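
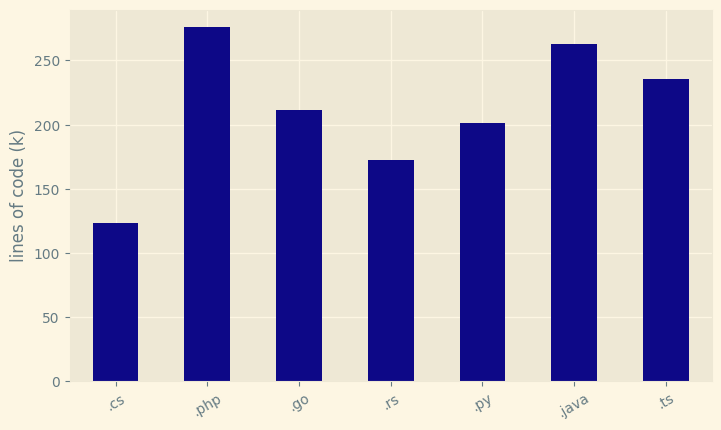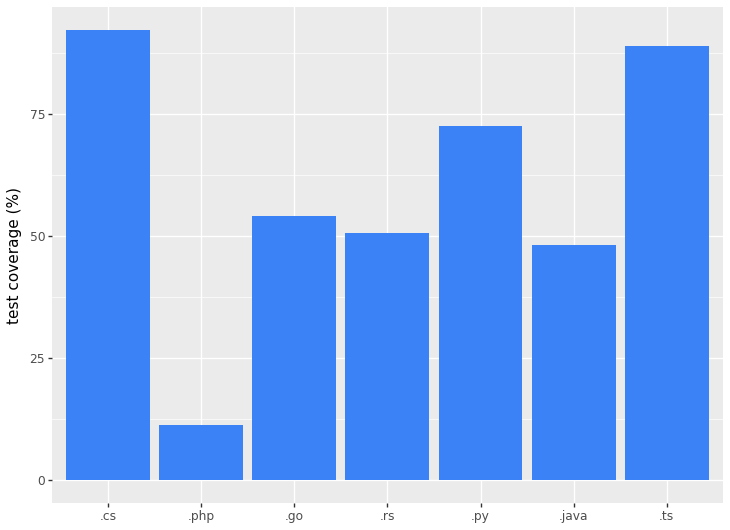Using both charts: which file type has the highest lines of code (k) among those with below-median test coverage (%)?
.php

Chart 2 median test coverage (%) ≈ 50; below-median file types: .php, .rs, .java. Among those, .php has the highest lines of code (k) (≈ 300).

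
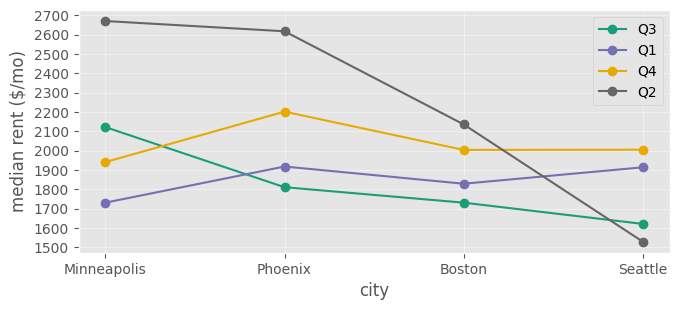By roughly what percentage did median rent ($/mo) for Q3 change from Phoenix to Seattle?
Phoenix ≈ 1800, Seattle ≈ 1600; (1600 − 1800) / 1800 ≈ -11.1%.

≈ -11.1%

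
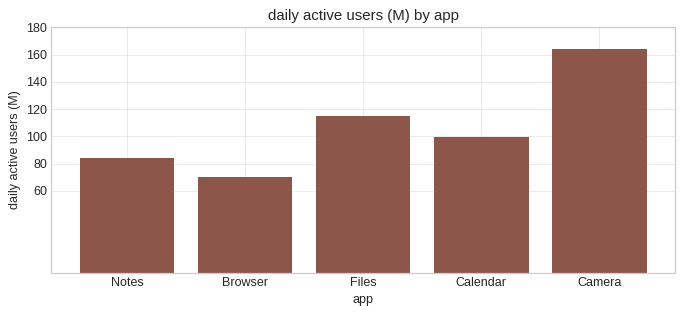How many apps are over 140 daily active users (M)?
Above 140: Camera.

1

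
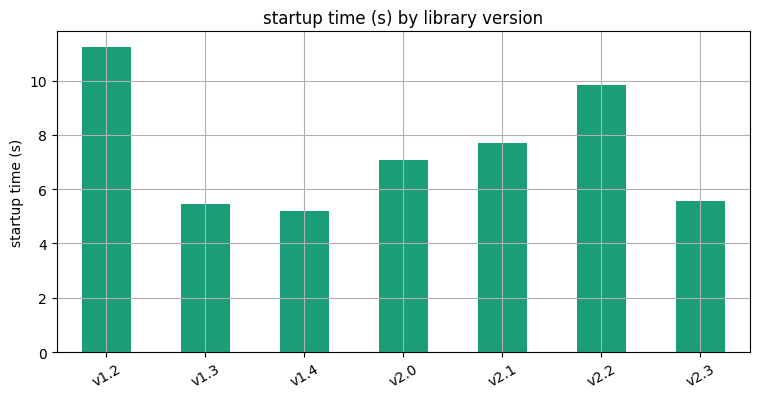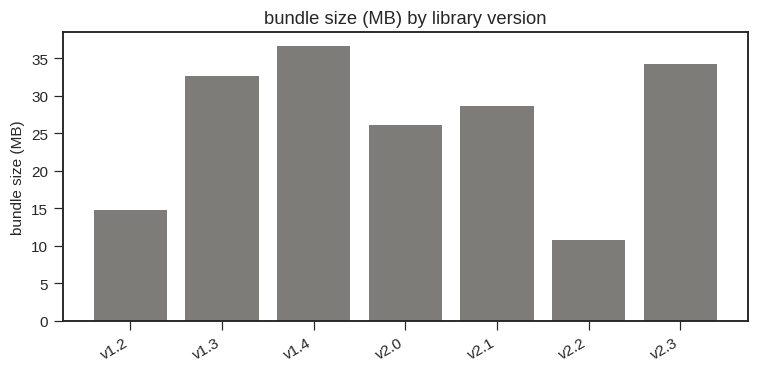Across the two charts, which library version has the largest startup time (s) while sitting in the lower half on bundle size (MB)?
Chart 2 median bundle size (MB) ≈ 30; below-median library versions: v1.2, v2.0, v2.2. Among those, v1.2 has the highest startup time (s) (≈ 12).

v1.2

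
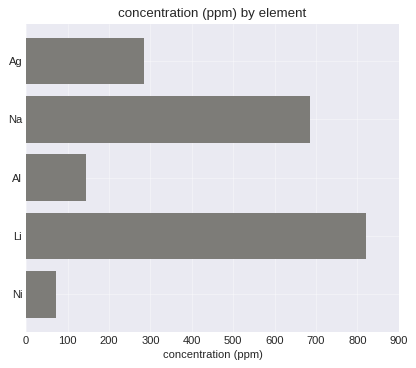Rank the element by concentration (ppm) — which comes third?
Ag

Top 4: Li ≈ 800, Na ≈ 700, Ag ≈ 300, Al ≈ 100.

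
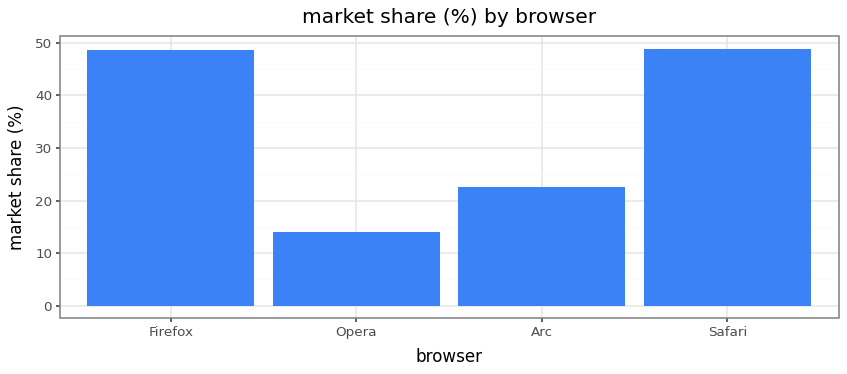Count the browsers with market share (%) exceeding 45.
2

Above 45: Firefox, Safari.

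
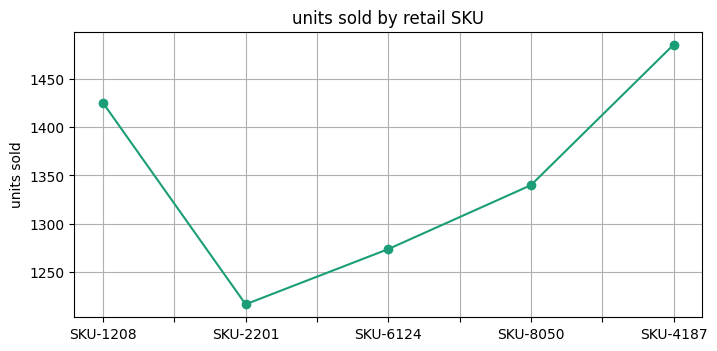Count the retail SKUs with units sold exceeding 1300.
Above 1300: SKU-1208, SKU-8050, SKU-4187.

3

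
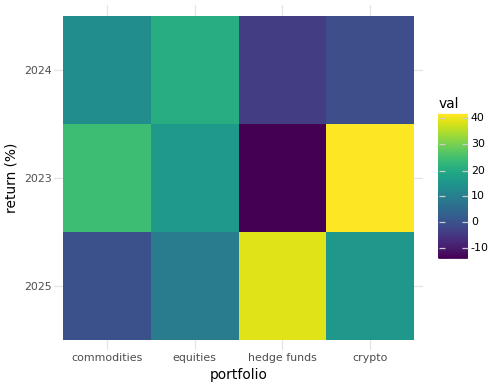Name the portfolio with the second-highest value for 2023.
commodities

Top 3 for 2023: crypto ≈ 40, commodities ≈ 25, equities ≈ 15.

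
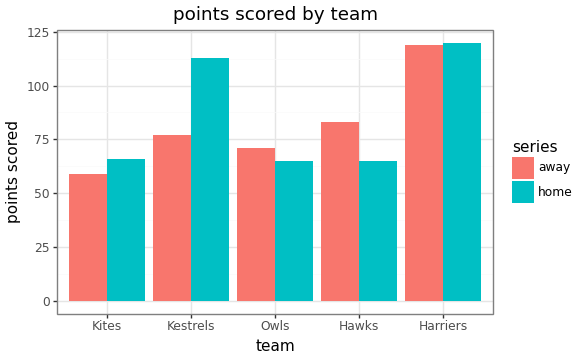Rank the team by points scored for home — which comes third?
Kites

Top 4 for home: Harriers ≈ 120, Kestrels ≈ 110, Kites ≈ 70, Hawks ≈ 60.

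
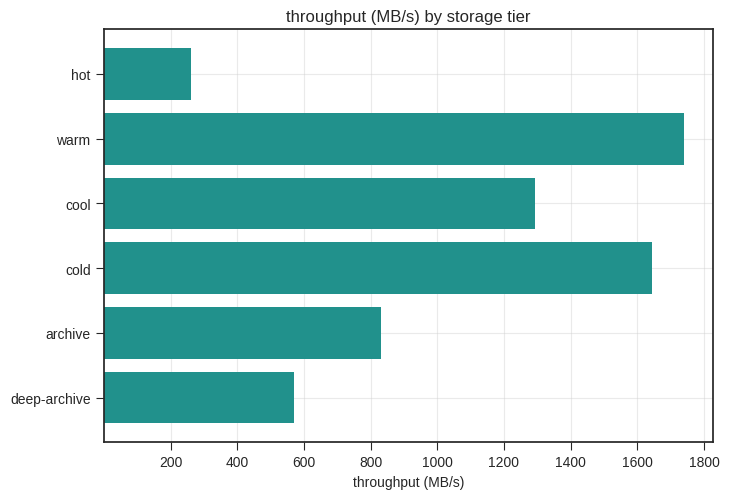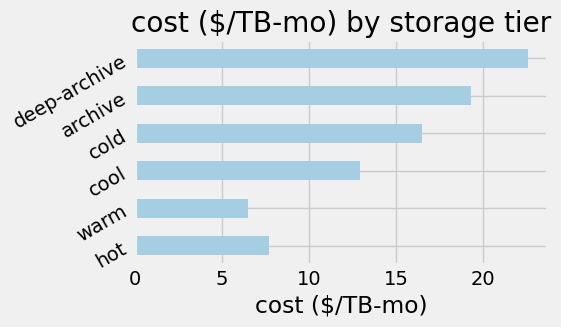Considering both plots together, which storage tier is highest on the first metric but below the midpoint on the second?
Chart 2 median cost ($/TB-mo) ≈ 15; below-median storage tiers: hot, warm, cool. Among those, warm has the highest throughput (MB/s) (≈ 1800).

warm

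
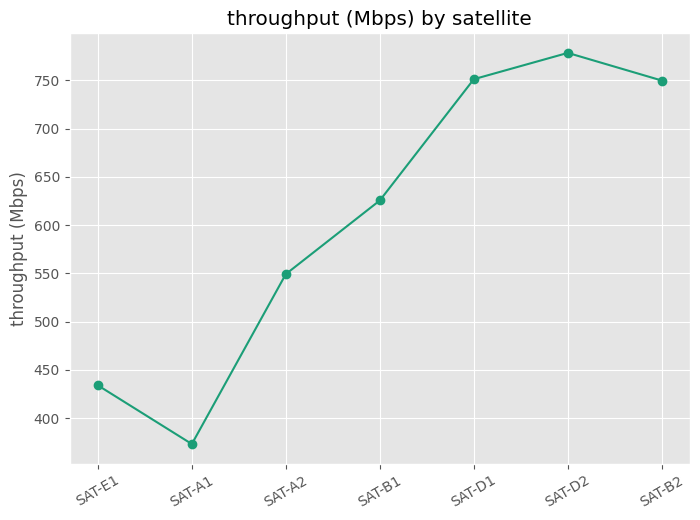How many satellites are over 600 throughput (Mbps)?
4

Above 600: SAT-B1, SAT-D1, SAT-D2, SAT-B2.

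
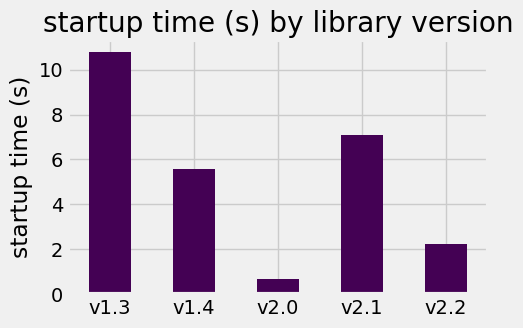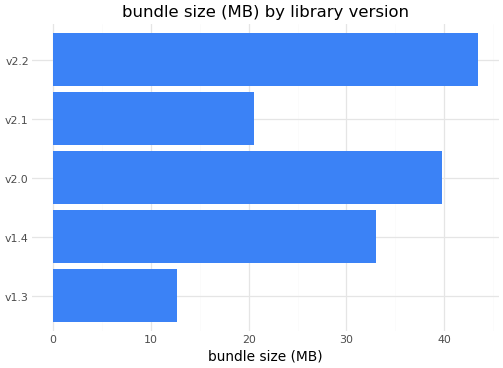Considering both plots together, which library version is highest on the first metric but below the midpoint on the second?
Chart 2 median bundle size (MB) ≈ 35; below-median library versions: v1.3, v2.1. Among those, v1.3 has the highest startup time (s) (≈ 11).

v1.3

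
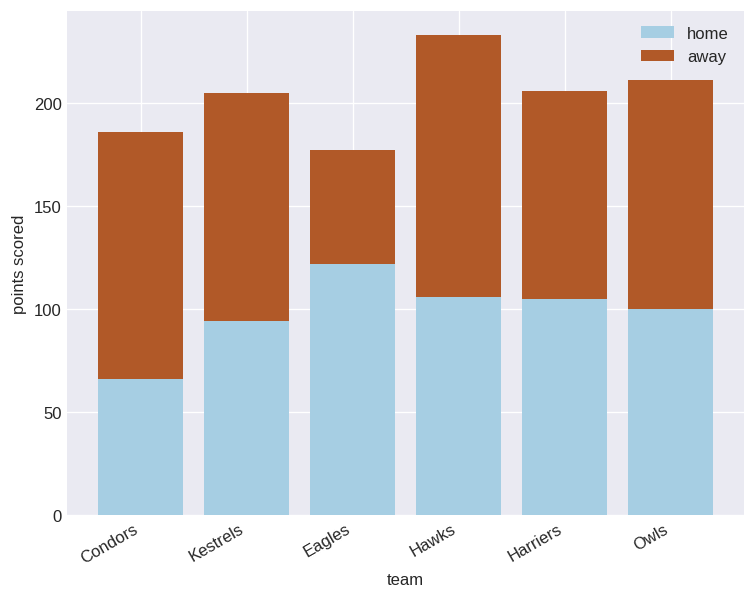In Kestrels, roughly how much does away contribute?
away top ≈ 200, bottom ≈ 100; segment ≈ 100.

≈ 100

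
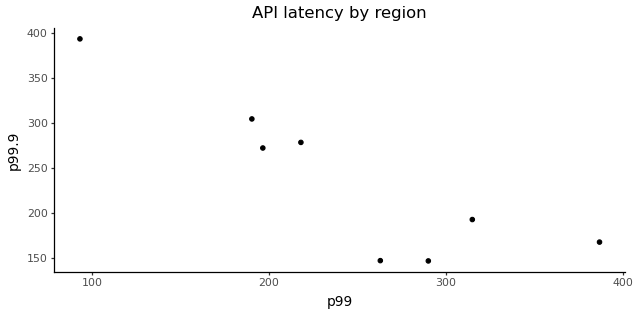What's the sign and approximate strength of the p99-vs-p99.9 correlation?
Points are negatively correlated; strong (|r| ≈ 0.9).

negative, strong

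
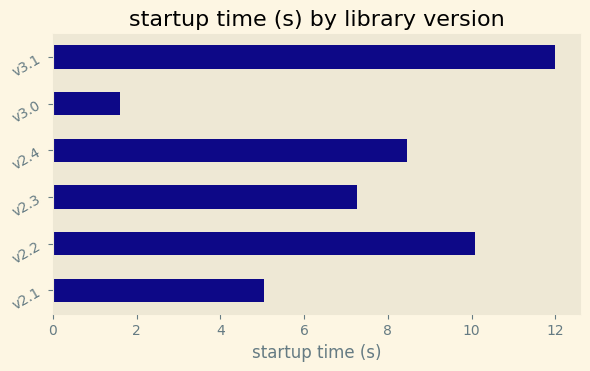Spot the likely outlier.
v3.0 ≈ 2; the rest sit between ≈ 5 and ≈ 12.

v3.0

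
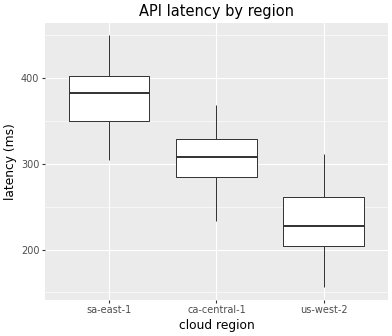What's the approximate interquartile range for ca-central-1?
≈ 40

Q3 ≈ 320, Q1 ≈ 280; IQR ≈ 40.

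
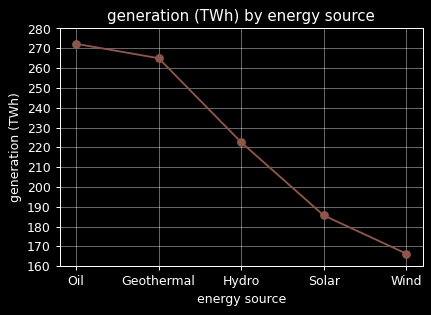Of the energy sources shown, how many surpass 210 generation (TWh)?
3

Above 210: Oil, Geothermal, Hydro.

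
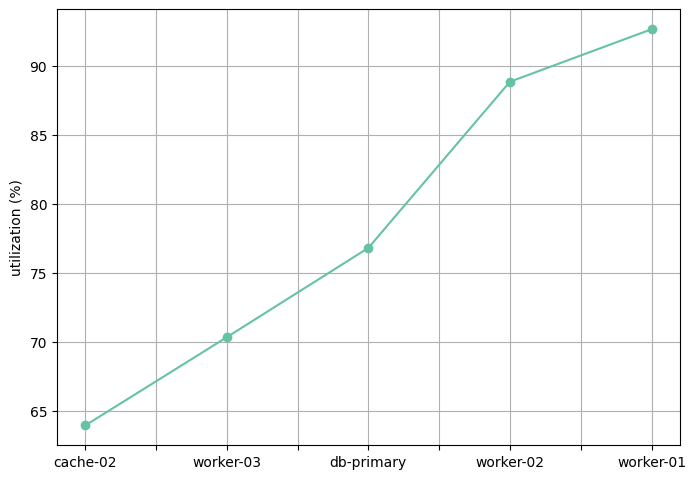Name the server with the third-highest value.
db-primary

Top 4: worker-01 ≈ 95, worker-02 ≈ 90, db-primary ≈ 75, worker-03 ≈ 70.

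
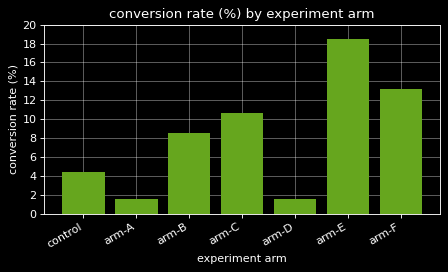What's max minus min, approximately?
Max arm-E ≈ 18, min arm-A ≈ 2; range ≈ 16.

≈ 16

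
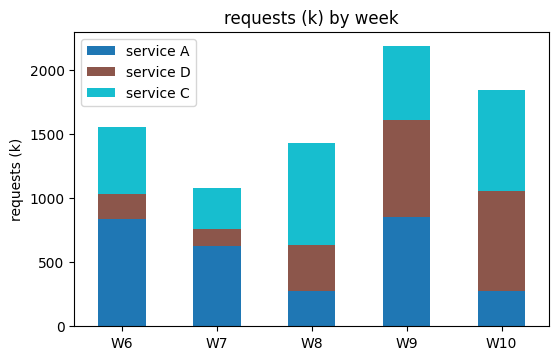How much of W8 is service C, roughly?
≈ 800

service C top ≈ 1400, bottom ≈ 600; segment ≈ 800.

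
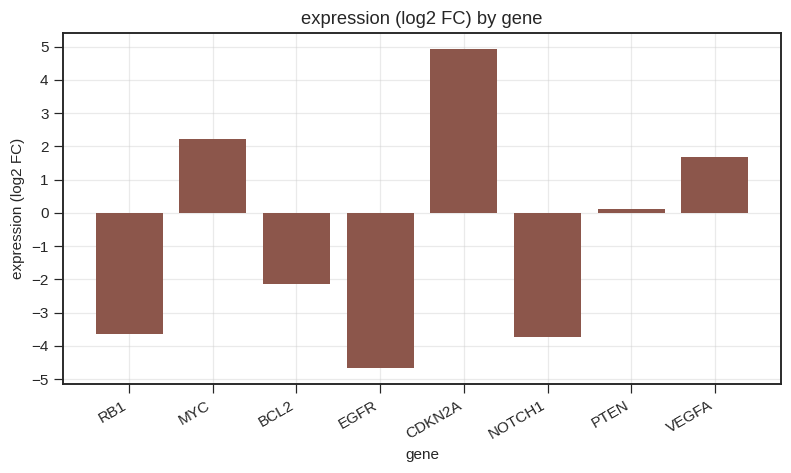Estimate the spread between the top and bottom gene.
≈ 10

Max CDKN2A ≈ 5, min EGFR ≈ -5; range ≈ 10.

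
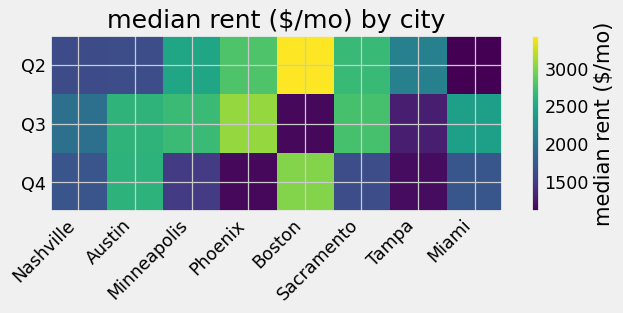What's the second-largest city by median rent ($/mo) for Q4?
Top 3 for Q4: Boston ≈ 3000, Austin ≈ 2600, Miami ≈ 1800.

Austin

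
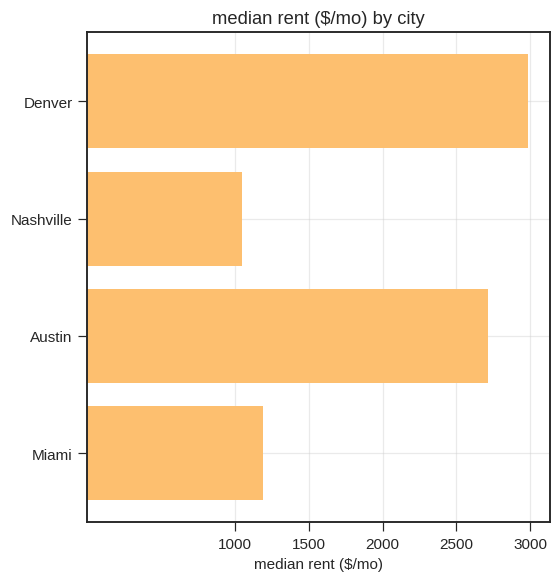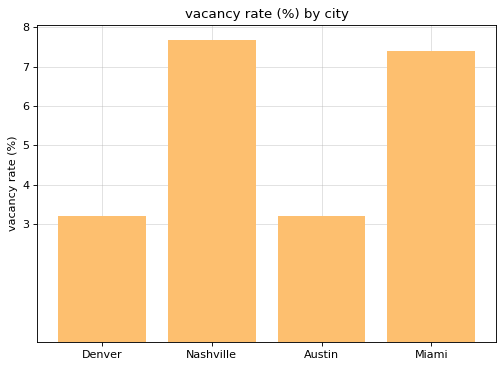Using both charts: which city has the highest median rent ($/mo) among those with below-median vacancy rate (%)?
Denver

Chart 2 median vacancy rate (%) ≈ 5; below-median cities: Denver, Austin. Among those, Denver has the highest median rent ($/mo) (≈ 3000).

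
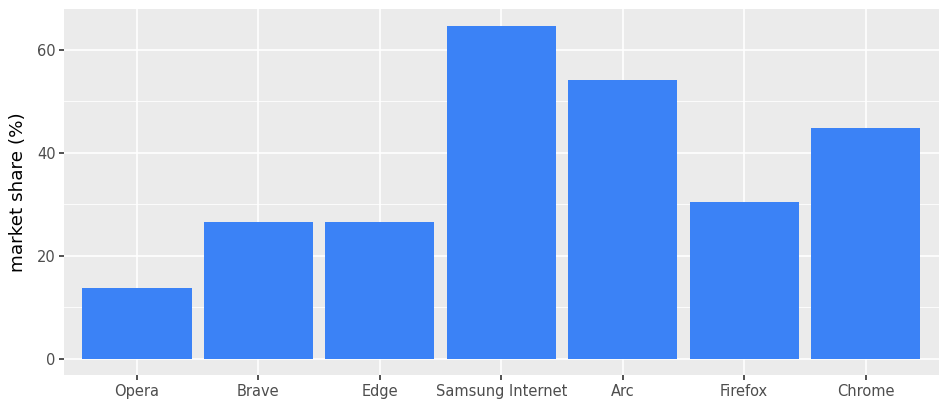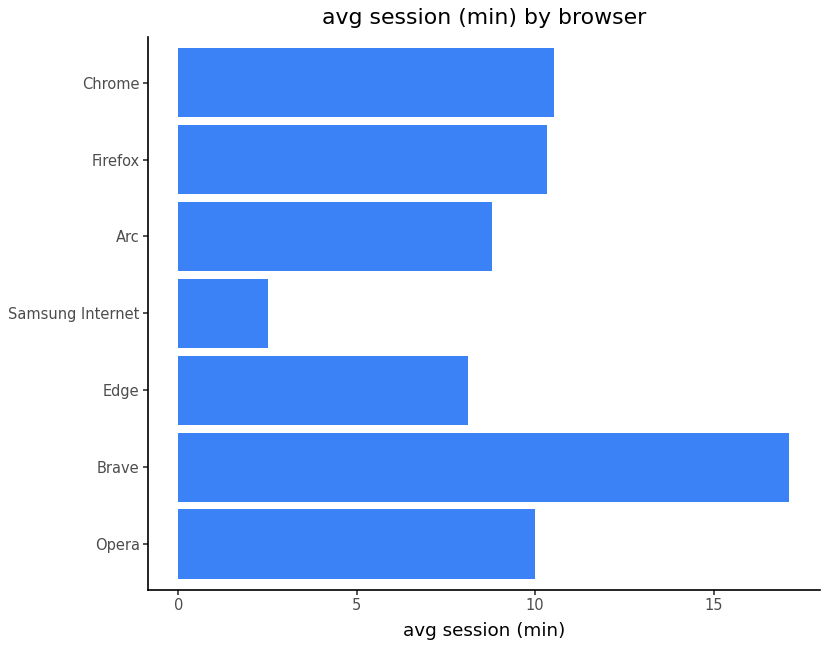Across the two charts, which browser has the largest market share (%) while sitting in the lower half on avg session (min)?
Samsung Internet

Chart 2 median avg session (min) ≈ 10; below-median browsers: Edge, Samsung Internet, Arc. Among those, Samsung Internet has the highest market share (%) (≈ 60).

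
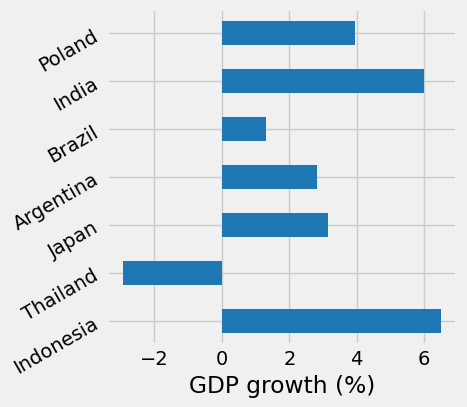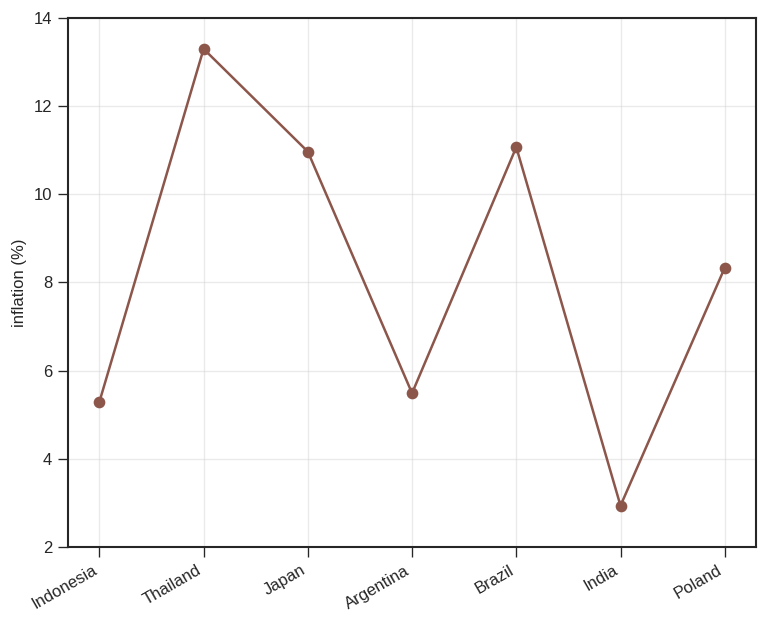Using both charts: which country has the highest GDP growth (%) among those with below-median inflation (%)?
Indonesia

Chart 2 median inflation (%) ≈ 8; below-median countries: Indonesia, Argentina, India. Among those, Indonesia has the highest GDP growth (%) (≈ 7).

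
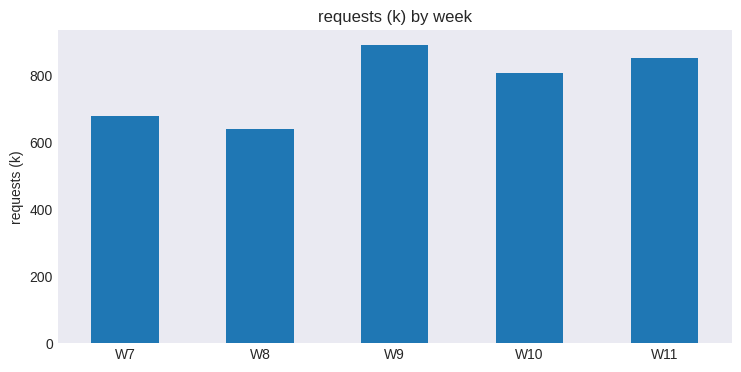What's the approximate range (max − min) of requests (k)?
≈ 300

Max W9 ≈ 900, min W8 ≈ 600; range ≈ 300.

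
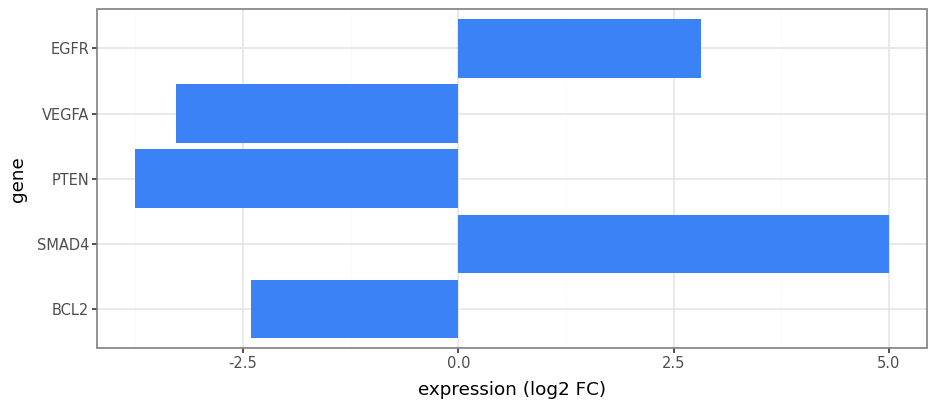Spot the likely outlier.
SMAD4 ≈ 5; the rest sit between ≈ -4 and ≈ 3.

SMAD4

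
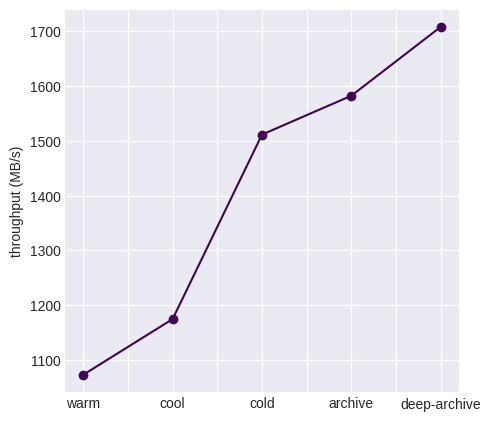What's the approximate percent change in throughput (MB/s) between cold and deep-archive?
≈ +13.3%

cold ≈ 1500, deep-archive ≈ 1700; (1700 − 1500) / 1500 ≈ +13.3%.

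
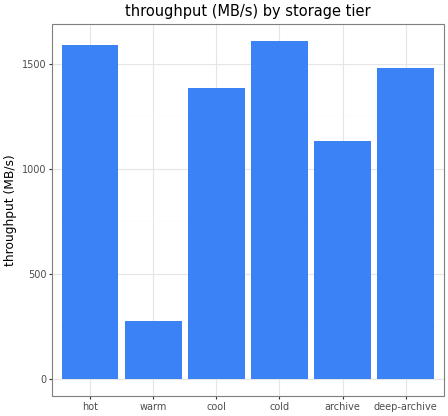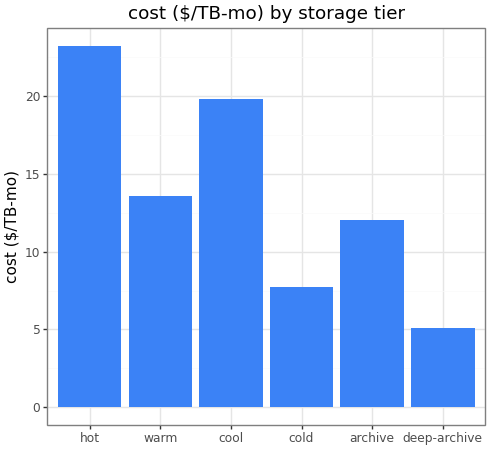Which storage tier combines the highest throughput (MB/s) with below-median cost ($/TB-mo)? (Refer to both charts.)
Chart 2 median cost ($/TB-mo) ≈ 15; below-median storage tiers: cold, archive, deep-archive. Among those, cold has the highest throughput (MB/s) (≈ 1600).

cold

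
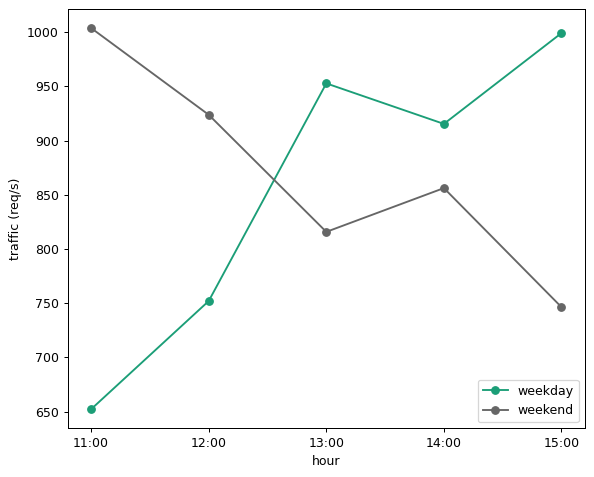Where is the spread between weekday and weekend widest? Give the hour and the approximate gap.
11:00, ≈ 350 req/s

11:00: weekday ≈ 650, weekend ≈ 1000 → gap ≈ 350. Next-largest (15:00) is only ≈ 250.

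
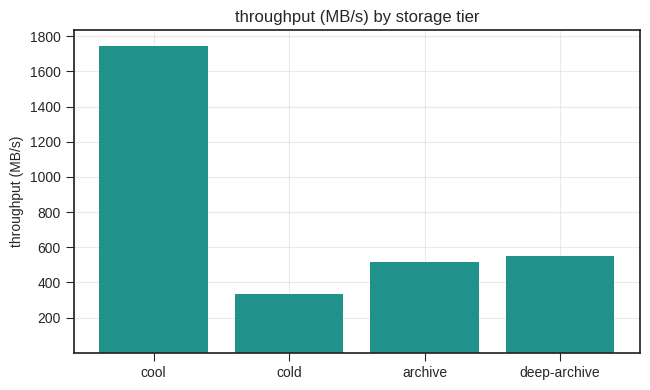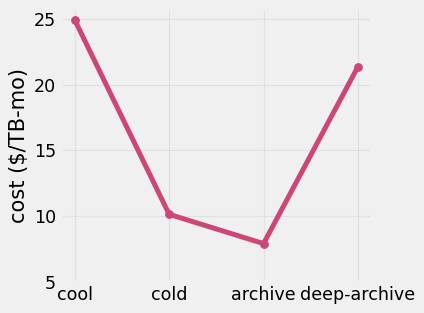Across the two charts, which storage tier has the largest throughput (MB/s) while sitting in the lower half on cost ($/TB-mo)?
Chart 2 median cost ($/TB-mo) ≈ 15; below-median storage tiers: cold, archive. Among those, archive has the highest throughput (MB/s) (≈ 600).

archive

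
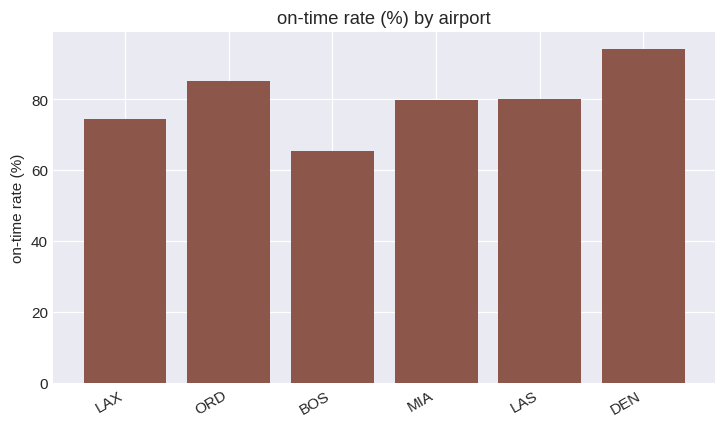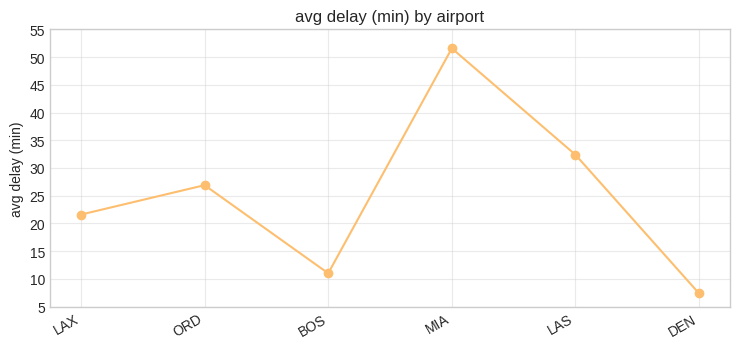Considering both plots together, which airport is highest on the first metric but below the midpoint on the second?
Chart 2 median avg delay (min) ≈ 25; below-median airports: LAX, BOS, DEN. Among those, DEN has the highest on-time rate (%) (≈ 90).

DEN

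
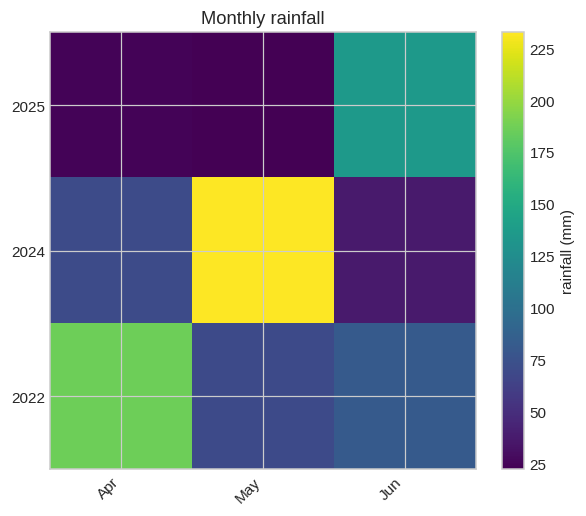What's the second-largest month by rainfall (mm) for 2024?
Apr

Top 3 for 2024: May ≈ 240, Apr ≈ 80, Jun ≈ 40.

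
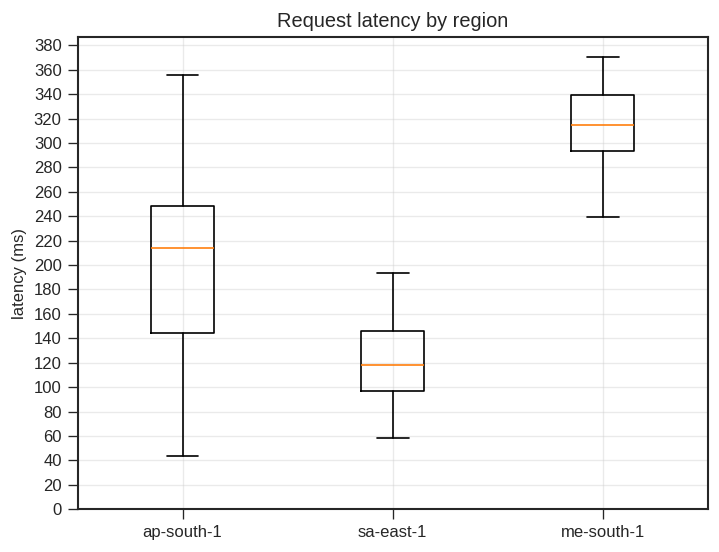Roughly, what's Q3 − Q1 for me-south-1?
Q3 ≈ 340, Q1 ≈ 300; IQR ≈ 40.

≈ 40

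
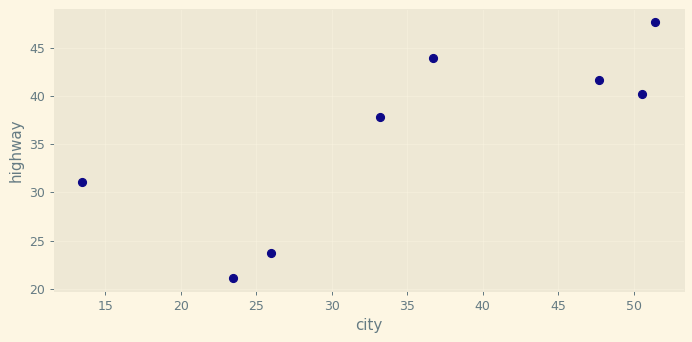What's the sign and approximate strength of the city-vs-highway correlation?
positive, strong

Points are positively correlated; strong (|r| ≈ 0.8).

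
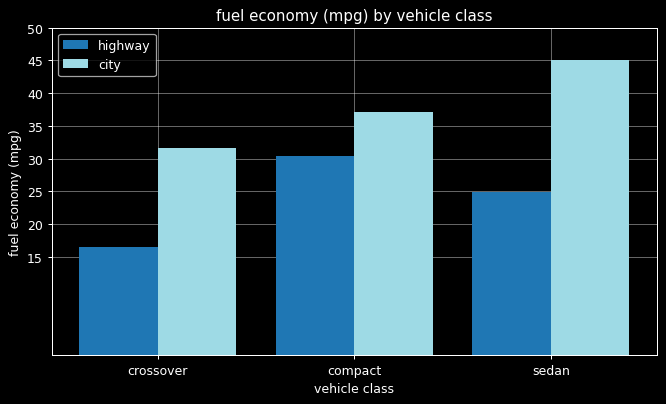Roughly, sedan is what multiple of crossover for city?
sedan ≈ 45, crossover ≈ 30; 45/30 ≈ 1.5.

≈ 1.5×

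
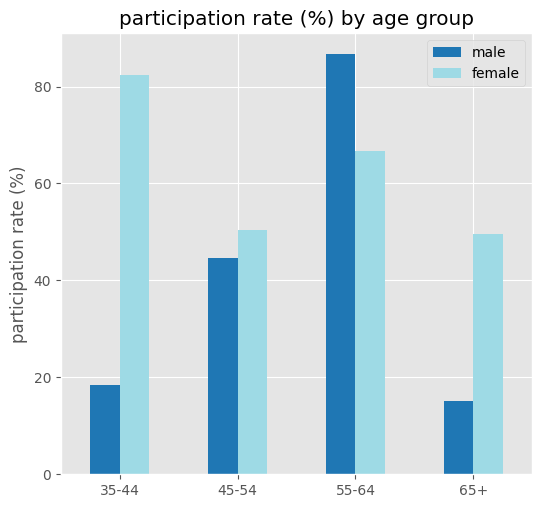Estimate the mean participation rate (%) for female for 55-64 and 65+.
≈ 60

(70 + 50) / 2 ≈ 60.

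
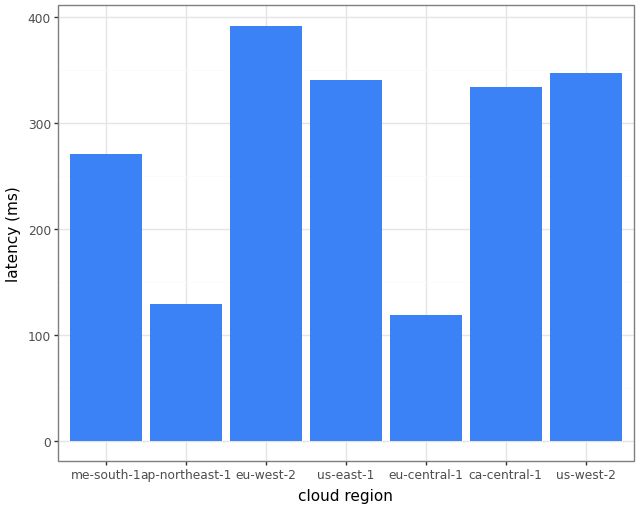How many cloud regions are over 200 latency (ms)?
5

Above 200: me-south-1, eu-west-2, us-east-1, ca-central-1, us-west-2.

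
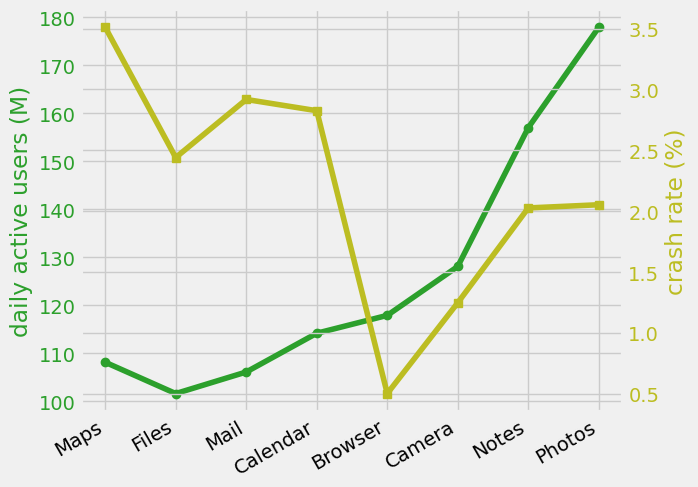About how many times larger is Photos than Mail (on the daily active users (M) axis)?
Photos ≈ 180, Mail ≈ 110; 180/110 ≈ 1.64.

≈ 1.64×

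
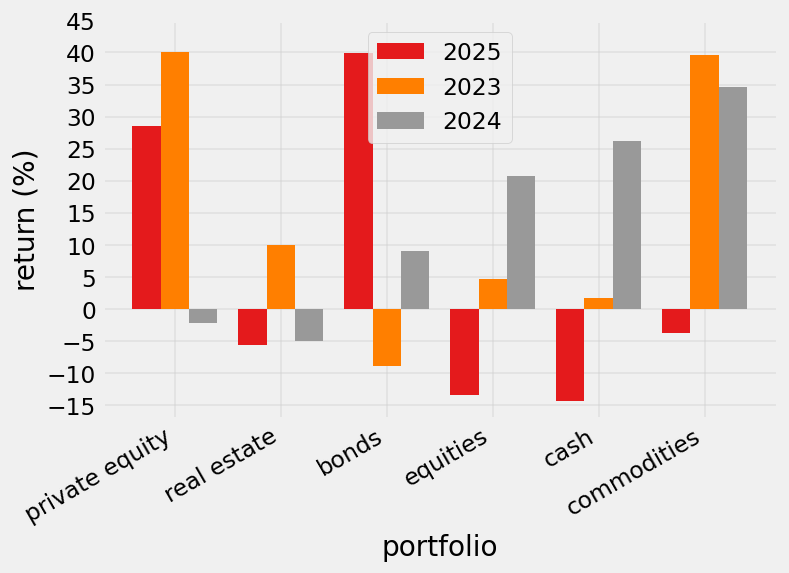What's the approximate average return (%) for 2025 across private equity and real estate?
≈ 12

(30 + -5) / 2 ≈ 12.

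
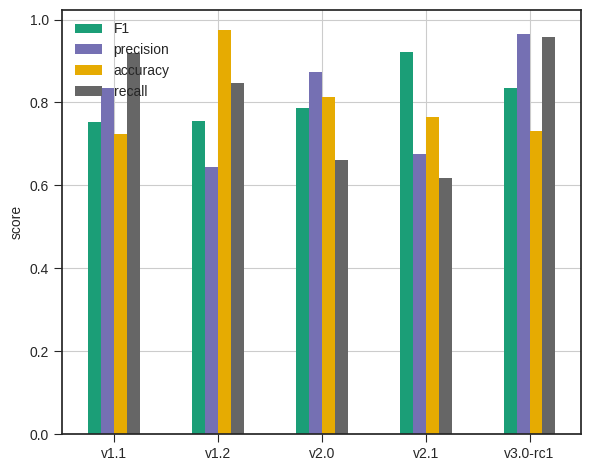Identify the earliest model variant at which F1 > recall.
v2.0

v1.2: F1 ≈ 0.8 vs recall ≈ 0.8 (not yet); v2.0: F1 ≈ 0.8 vs recall ≈ 0.7 (first crossover).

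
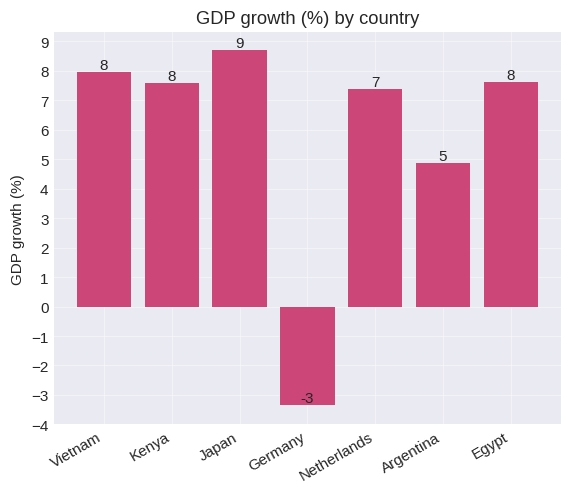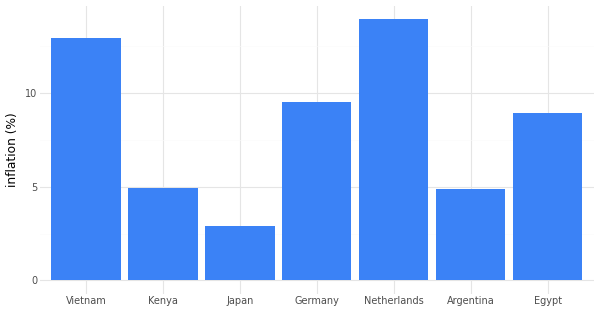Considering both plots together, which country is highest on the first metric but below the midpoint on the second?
Japan

Chart 2 median inflation (%) ≈ 8; below-median countries: Kenya, Japan, Argentina. Among those, Japan has the highest GDP growth (%) (≈ 9).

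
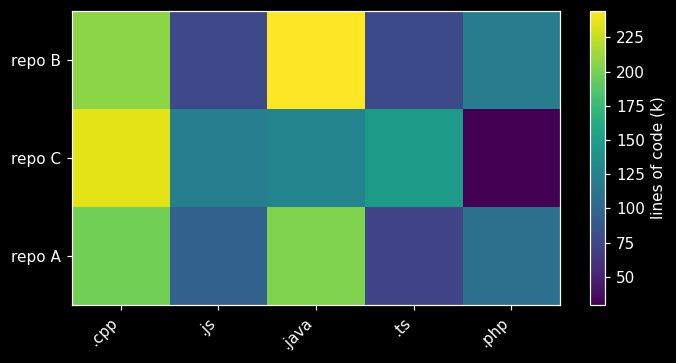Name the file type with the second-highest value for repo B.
.cpp

Top 3 for repo B: .java ≈ 240, .cpp ≈ 200, .php ≈ 120.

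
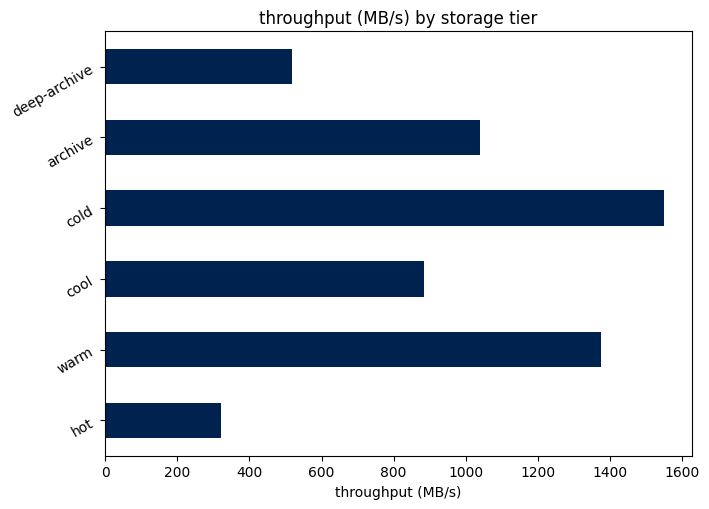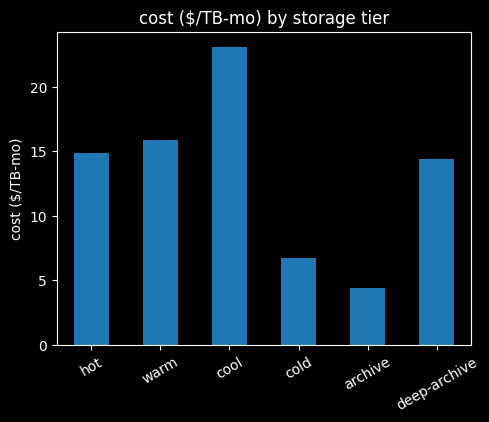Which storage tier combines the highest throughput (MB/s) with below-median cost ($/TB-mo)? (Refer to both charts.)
cold

Chart 2 median cost ($/TB-mo) ≈ 15; below-median storage tiers: cold, archive, deep-archive. Among those, cold has the highest throughput (MB/s) (≈ 1600).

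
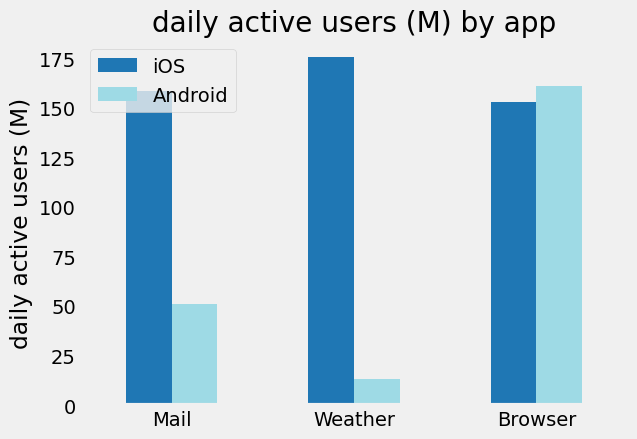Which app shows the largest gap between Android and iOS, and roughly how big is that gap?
Weather: Android ≈ 20, iOS ≈ 180 → gap ≈ 160. Next-largest (Mail) is only ≈ 100.

Weather, ≈ 160 M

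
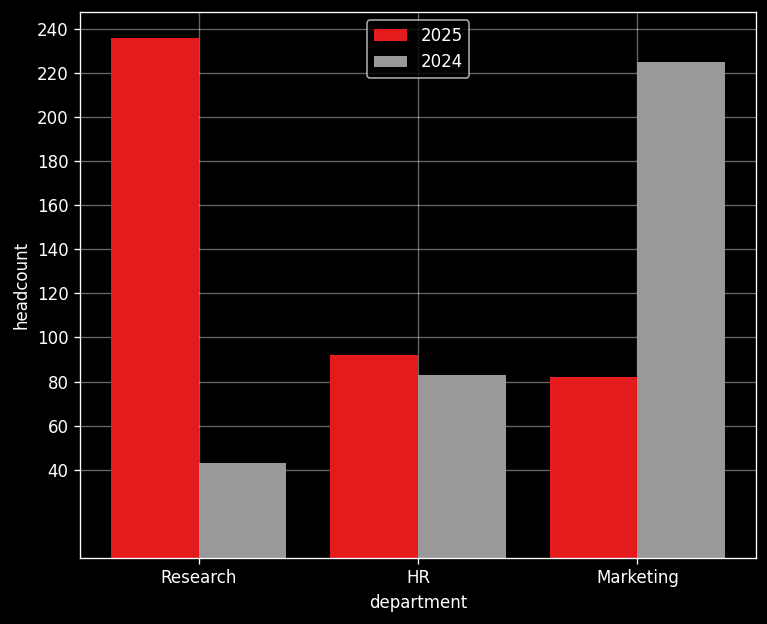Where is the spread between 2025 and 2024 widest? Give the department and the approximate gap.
Research, ≈ 200

Research: 2025 ≈ 240, 2024 ≈ 40 → gap ≈ 200. Next-largest (Marketing) is only ≈ 140.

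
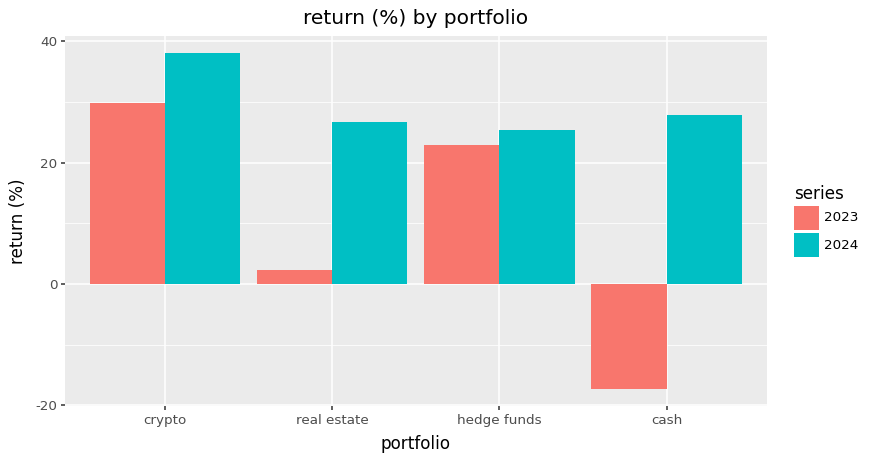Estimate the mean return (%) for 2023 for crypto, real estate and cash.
(30 + 0 + -15) / 3 ≈ 5.

≈ 5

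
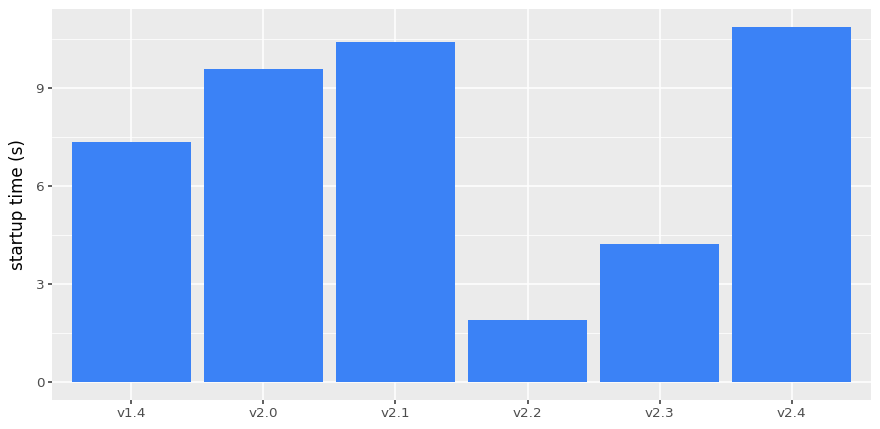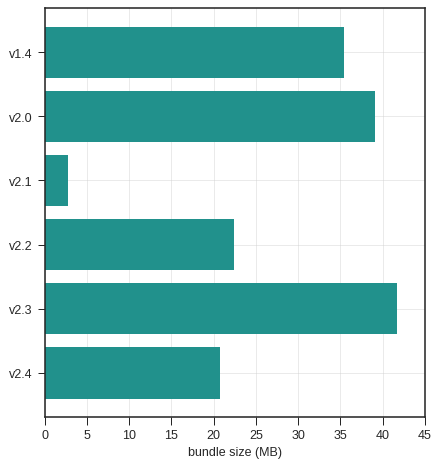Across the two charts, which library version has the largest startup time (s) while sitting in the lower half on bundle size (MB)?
v2.4

Chart 2 median bundle size (MB) ≈ 30; below-median library versions: v2.1, v2.2, v2.4. Among those, v2.4 has the highest startup time (s) (≈ 11).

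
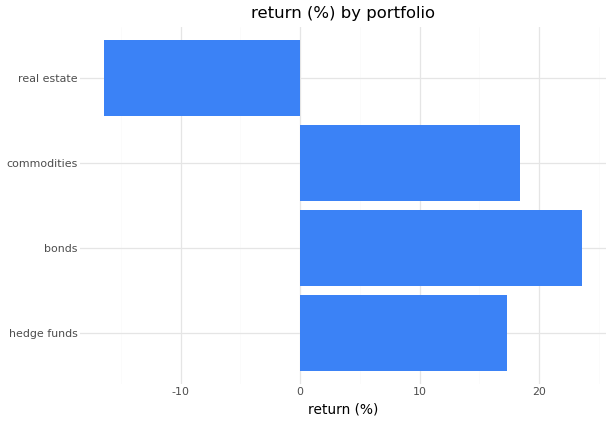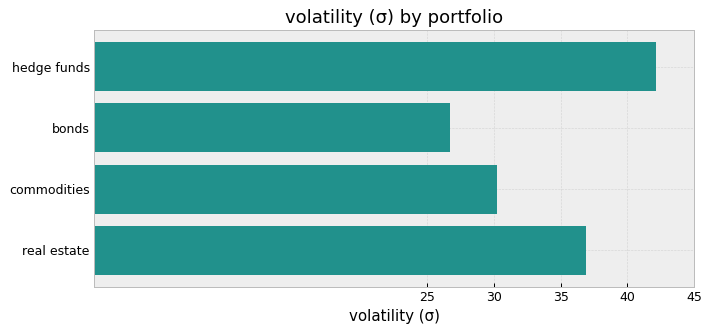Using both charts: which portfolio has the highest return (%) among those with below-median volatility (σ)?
bonds

Chart 2 median volatility (σ) ≈ 35; below-median portfolios: bonds, commodities. Among those, bonds has the highest return (%) (≈ 25).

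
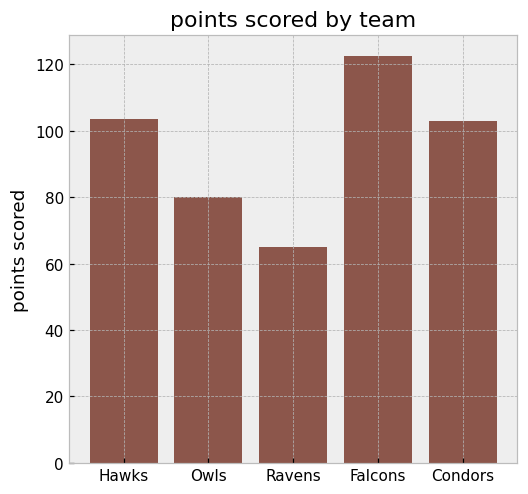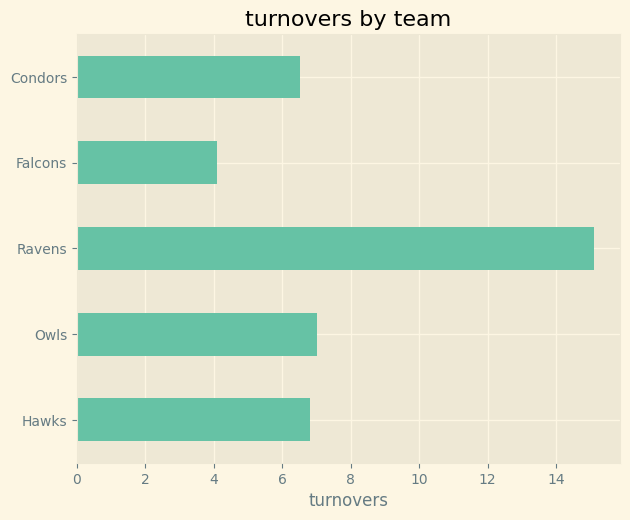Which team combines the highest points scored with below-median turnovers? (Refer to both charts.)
Chart 2 median turnovers ≈ 6; below-median teams: Falcons, Condors. Among those, Falcons has the highest points scored (≈ 120).

Falcons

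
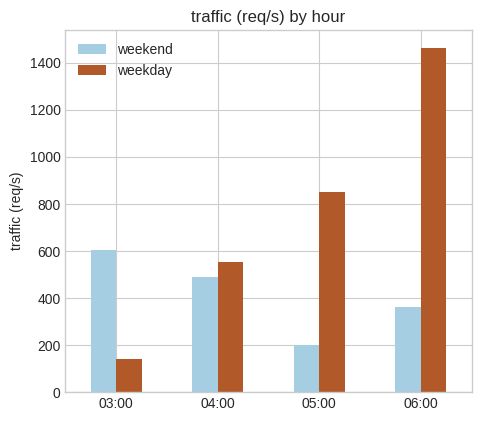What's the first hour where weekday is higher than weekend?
04:00

03:00: weekday ≈ 200 vs weekend ≈ 600 (not yet); 04:00: weekday ≈ 600 vs weekend ≈ 400 (first crossover).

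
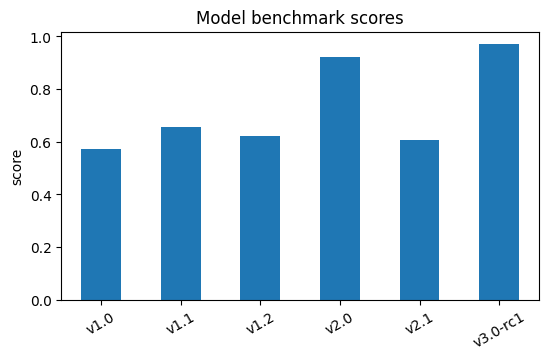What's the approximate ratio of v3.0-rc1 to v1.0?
≈ 1.67×

v3.0-rc1 ≈ 1.0, v1.0 ≈ 0.6; 1.0/0.6 ≈ 1.67.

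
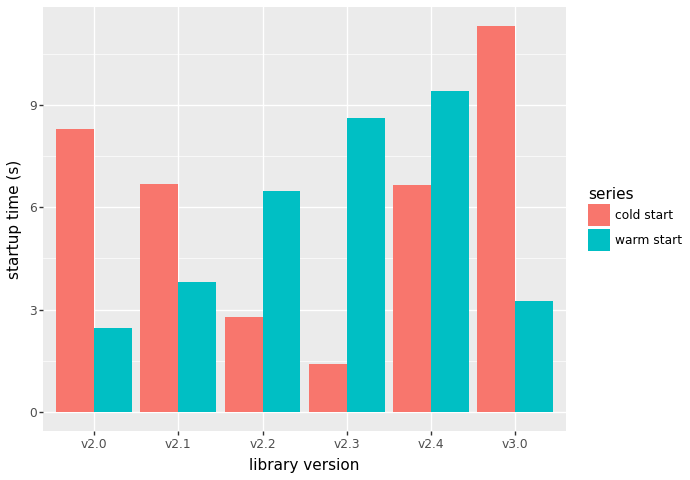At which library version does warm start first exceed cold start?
v2.1: warm start ≈ 4 vs cold start ≈ 7 (not yet); v2.2: warm start ≈ 6 vs cold start ≈ 3 (first crossover).

v2.2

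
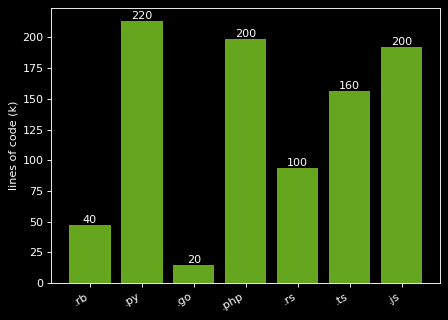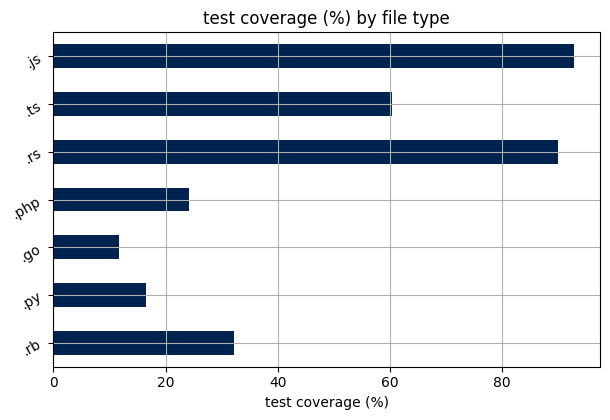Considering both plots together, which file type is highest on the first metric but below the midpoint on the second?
.py

Chart 2 median test coverage (%) ≈ 30; below-median file types: .py, .go, .php. Among those, .py has the highest lines of code (k) (≈ 220).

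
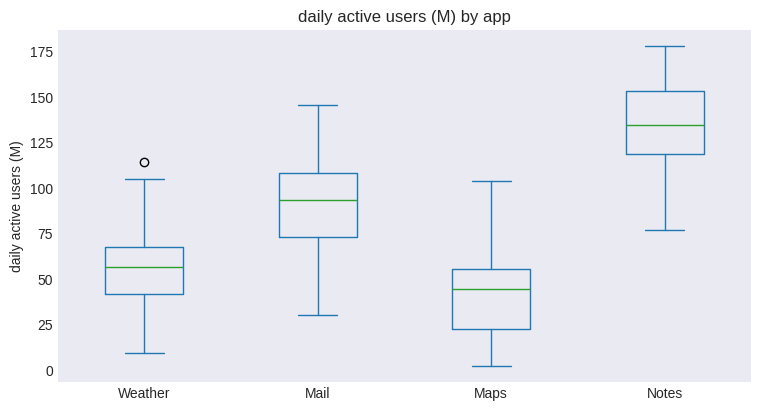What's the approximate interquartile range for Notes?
≈ 30

Q3 ≈ 150, Q1 ≈ 120; IQR ≈ 30.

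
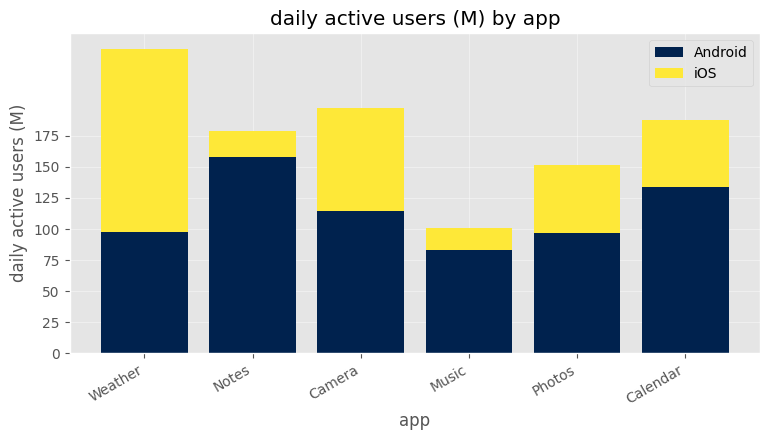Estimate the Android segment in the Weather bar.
Android top ≈ 100, bottom ≈ 0; segment ≈ 100.

≈ 100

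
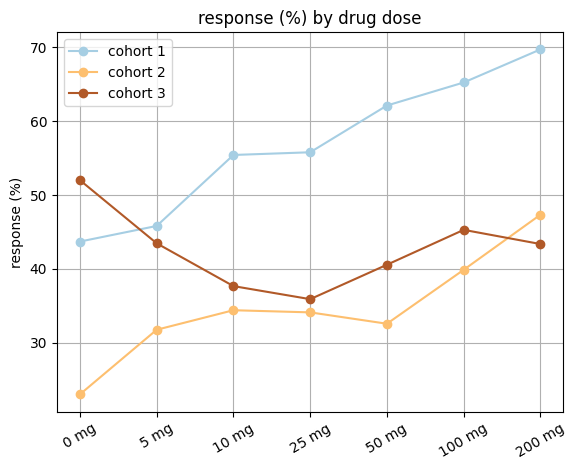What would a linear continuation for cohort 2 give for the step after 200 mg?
≈ 50

Last three: 35, 40, 45 → slope ≈ 5/step → next ≈ 50.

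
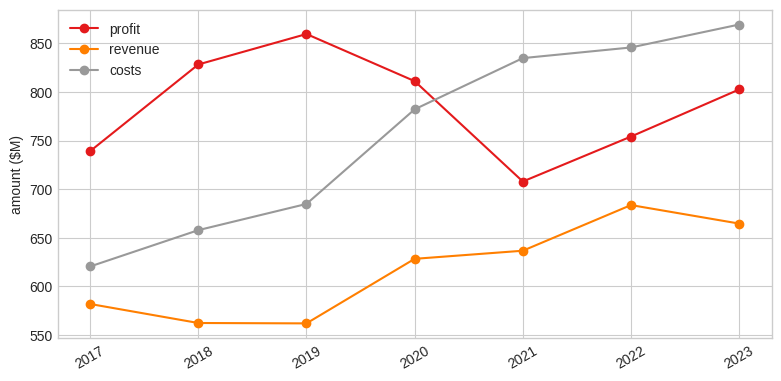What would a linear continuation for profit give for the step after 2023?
≈ 850

Last three: 700, 750, 800 → slope ≈ 50/step → next ≈ 850.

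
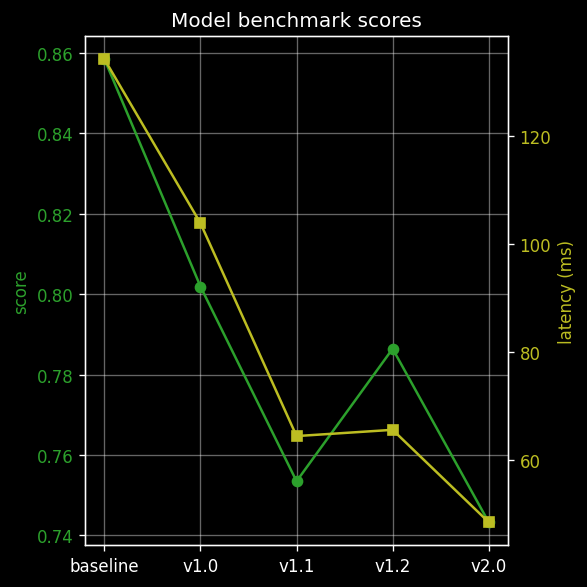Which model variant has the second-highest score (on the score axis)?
v1.0

Top 3 (on the score axis): baseline ≈ 0.86, v1.0 ≈ 0.80, v1.2 ≈ 0.79.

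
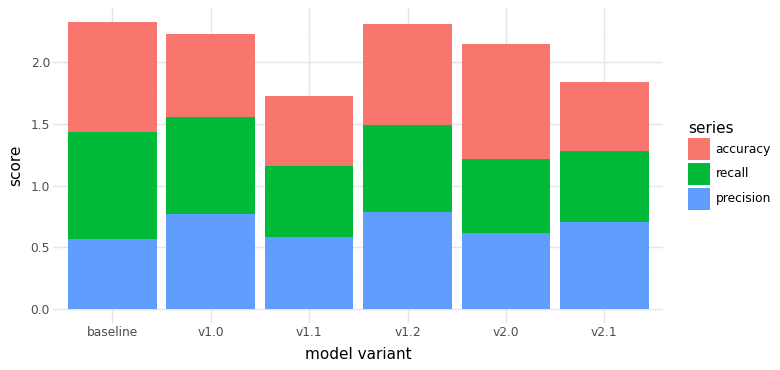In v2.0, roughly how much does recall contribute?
≈ 0.6

recall top ≈ 1.2, bottom ≈ 0.6; segment ≈ 0.6.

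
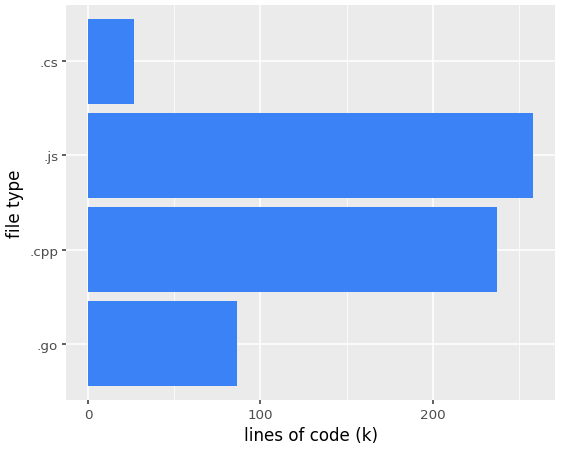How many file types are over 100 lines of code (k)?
Above 100: .cpp, .js.

2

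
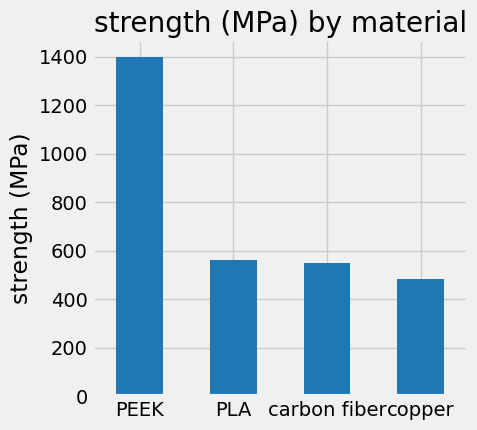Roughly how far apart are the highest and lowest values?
Max PEEK ≈ 1400, min copper ≈ 400; range ≈ 1000.

≈ 1000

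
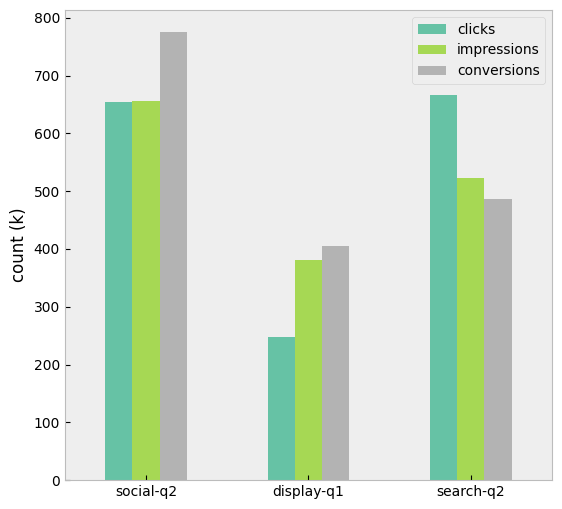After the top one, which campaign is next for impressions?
Top 3 for impressions: social-q2 ≈ 700, search-q2 ≈ 500, display-q1 ≈ 400.

search-q2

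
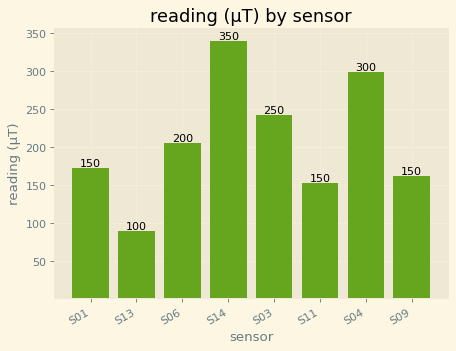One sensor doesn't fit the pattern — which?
S14 ≈ 350; the rest sit between ≈ 100 and ≈ 300.

S14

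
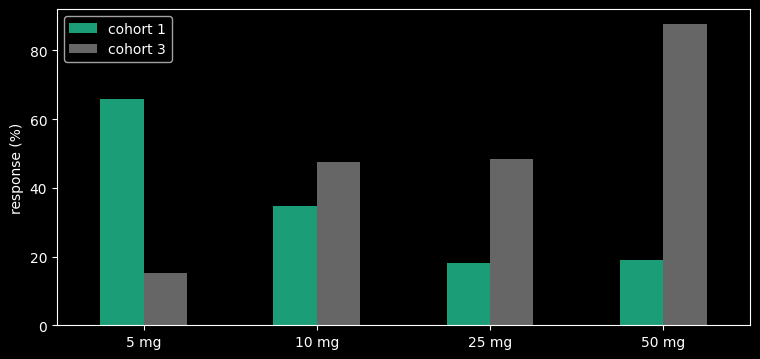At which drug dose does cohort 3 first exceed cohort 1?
10 mg

5 mg: cohort 3 ≈ 20 vs cohort 1 ≈ 70 (not yet); 10 mg: cohort 3 ≈ 50 vs cohort 1 ≈ 30 (first crossover).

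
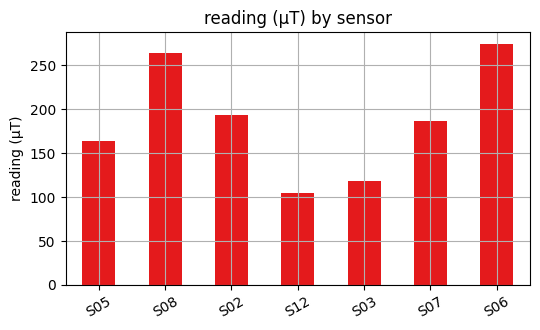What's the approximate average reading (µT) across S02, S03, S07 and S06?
(200 + 125 + 175 + 275) / 4 ≈ 194.

≈ 194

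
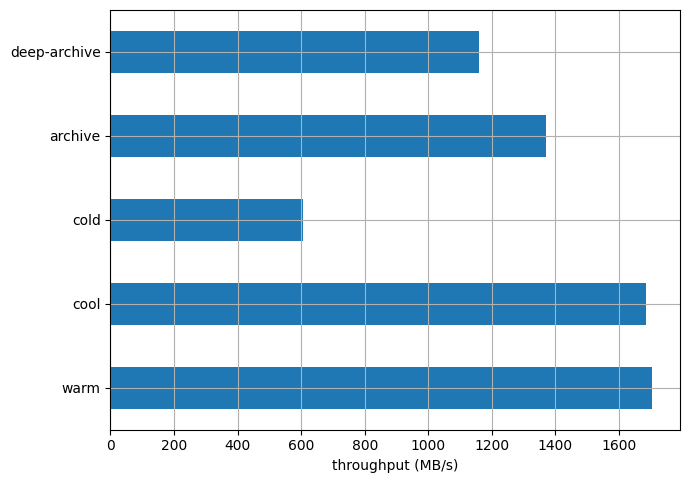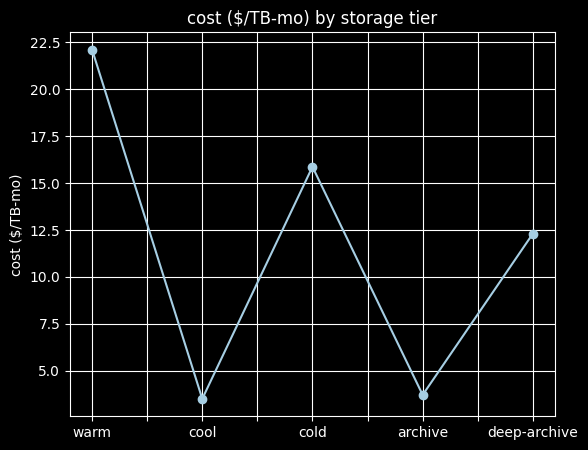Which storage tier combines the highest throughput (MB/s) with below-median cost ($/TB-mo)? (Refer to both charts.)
cool

Chart 2 median cost ($/TB-mo) ≈ 10; below-median storage tiers: cool, archive. Among those, cool has the highest throughput (MB/s) (≈ 1600).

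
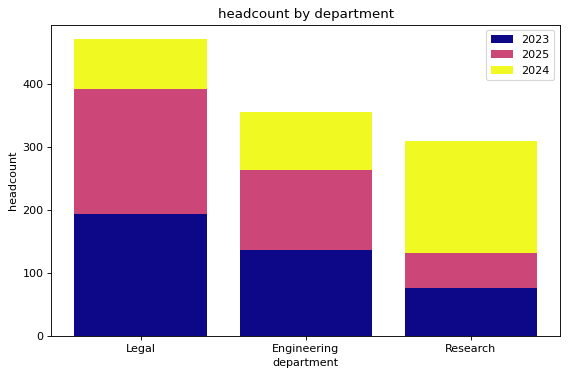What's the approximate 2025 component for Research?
≈ 50

2025 top ≈ 150, bottom ≈ 100; segment ≈ 50.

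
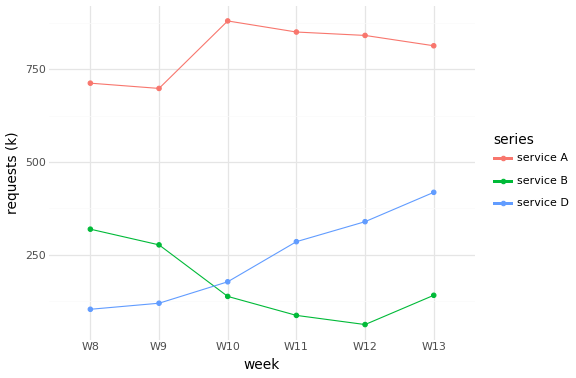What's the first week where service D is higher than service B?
W10

W9: service D ≈ 100 vs service B ≈ 300 (not yet); W10: service D ≈ 200 vs service B ≈ 100 (first crossover).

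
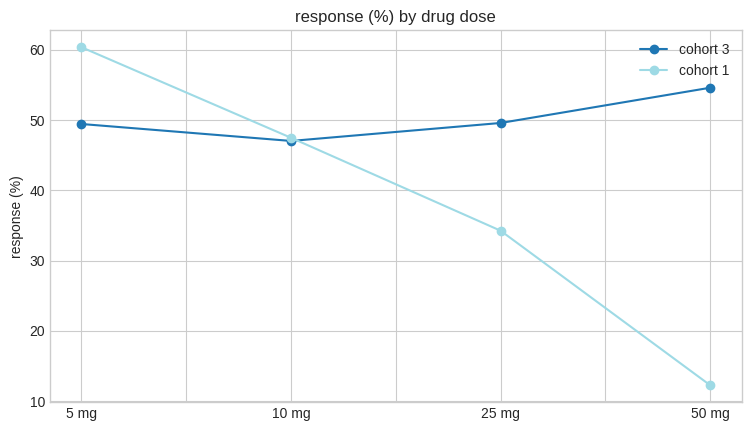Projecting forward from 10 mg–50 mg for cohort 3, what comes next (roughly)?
≈ 60

Last three: 45, 50, 55 → slope ≈ 5/step → next ≈ 60.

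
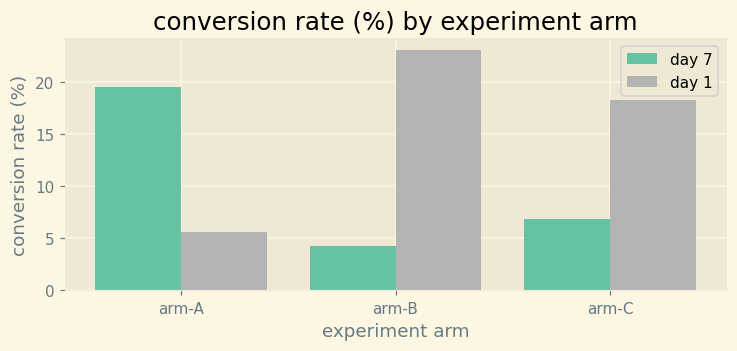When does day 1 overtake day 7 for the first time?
arm-A: day 1 ≈ 6 vs day 7 ≈ 20 (not yet); arm-B: day 1 ≈ 24 vs day 7 ≈ 4 (first crossover).

arm-B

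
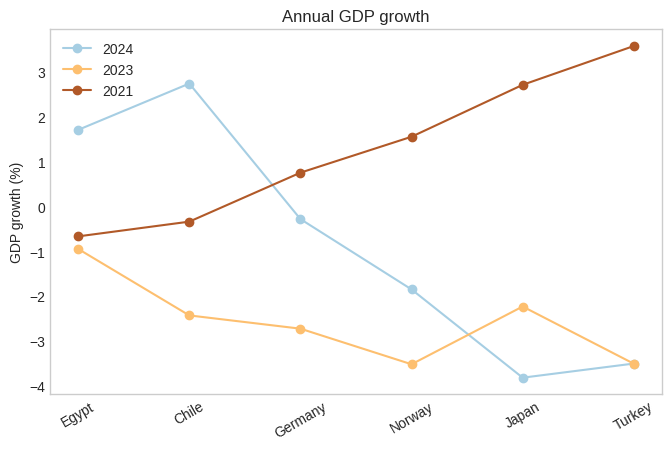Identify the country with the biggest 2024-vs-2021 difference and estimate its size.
Turkey: 2024 ≈ -4, 2021 ≈ 4 → gap ≈ 8. Next-largest (Japan) is only ≈ 7.

Turkey, ≈ 8 %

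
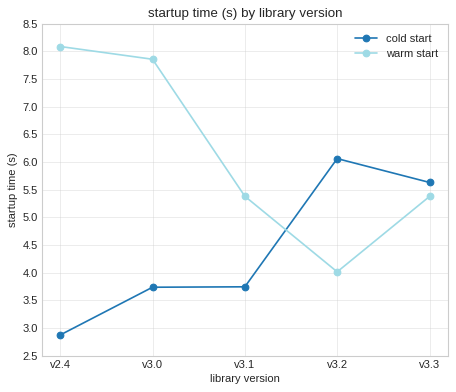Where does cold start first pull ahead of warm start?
v3.2

v3.1: cold start ≈ 3.5 vs warm start ≈ 5.5 (not yet); v3.2: cold start ≈ 6.0 vs warm start ≈ 4.0 (first crossover).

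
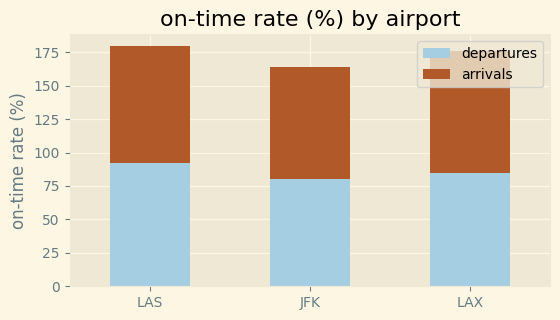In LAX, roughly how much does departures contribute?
departures top ≈ 80, bottom ≈ 0; segment ≈ 80.

≈ 80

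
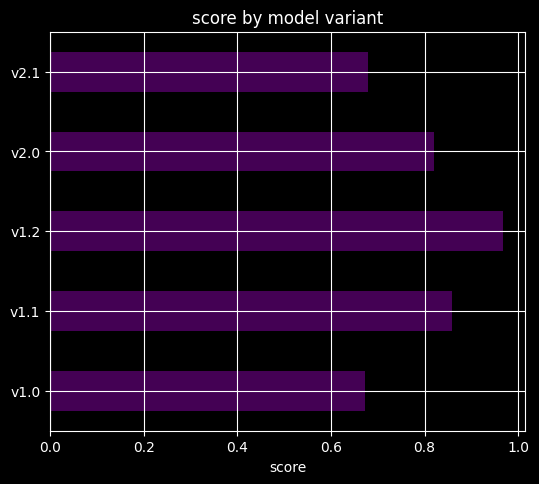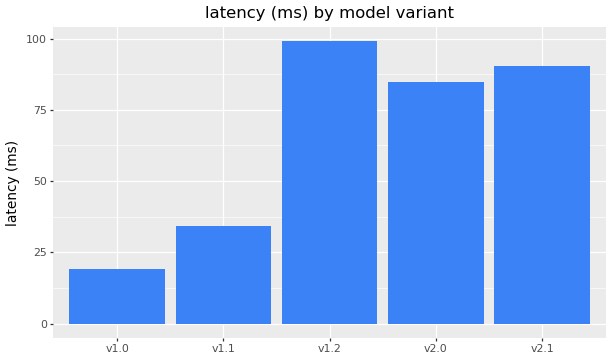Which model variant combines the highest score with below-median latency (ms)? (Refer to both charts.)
v1.1

Chart 2 median latency (ms) ≈ 80; below-median model variants: v1.0, v1.1. Among those, v1.1 has the highest score (≈ 0.9).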